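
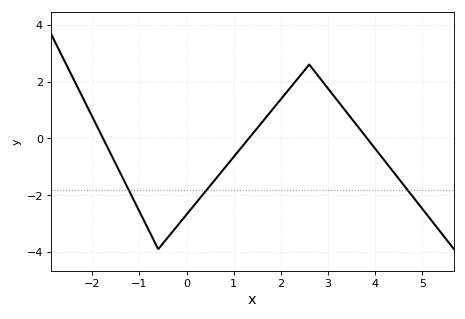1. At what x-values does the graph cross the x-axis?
-1.77, 1.32, 3.83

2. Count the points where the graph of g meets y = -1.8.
3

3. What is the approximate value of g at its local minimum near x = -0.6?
-3.9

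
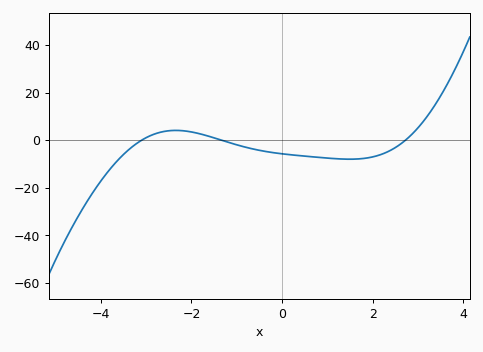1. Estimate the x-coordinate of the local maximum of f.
-2.35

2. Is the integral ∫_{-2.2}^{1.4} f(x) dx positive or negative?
negative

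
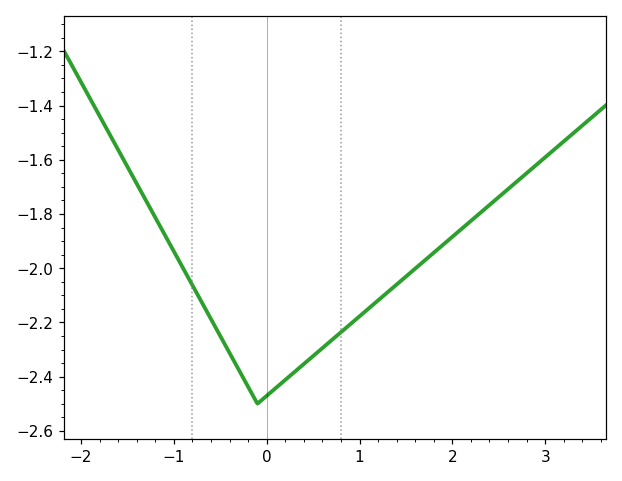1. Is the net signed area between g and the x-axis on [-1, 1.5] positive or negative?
negative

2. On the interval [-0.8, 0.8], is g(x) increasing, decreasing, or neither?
neither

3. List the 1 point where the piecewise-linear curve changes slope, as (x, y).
(-0.1, -2.5)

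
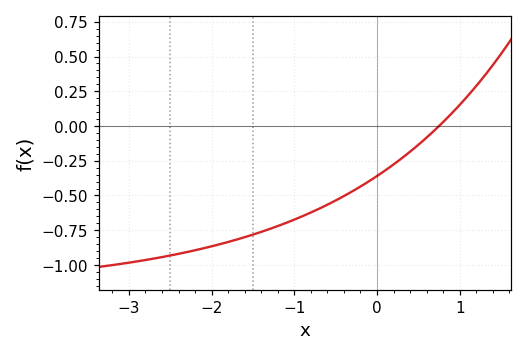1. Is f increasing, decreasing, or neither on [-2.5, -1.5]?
increasing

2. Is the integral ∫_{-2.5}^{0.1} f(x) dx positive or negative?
negative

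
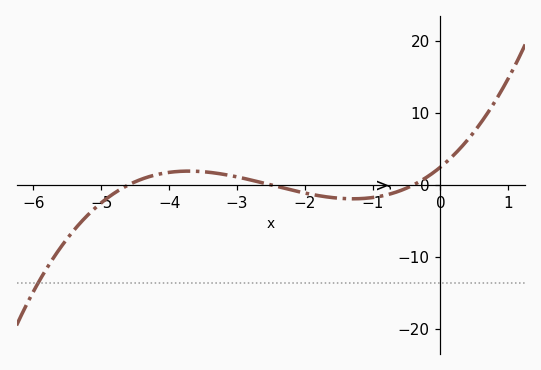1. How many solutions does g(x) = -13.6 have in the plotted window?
1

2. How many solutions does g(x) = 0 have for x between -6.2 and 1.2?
3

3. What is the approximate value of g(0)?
2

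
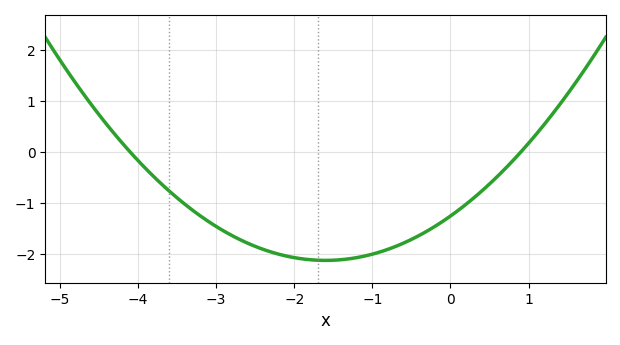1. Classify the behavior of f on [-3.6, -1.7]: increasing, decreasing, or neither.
decreasing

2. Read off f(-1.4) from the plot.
-2.1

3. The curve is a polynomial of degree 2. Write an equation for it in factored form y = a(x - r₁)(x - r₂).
y = 0.34(x + 4.1)(x - 0.9)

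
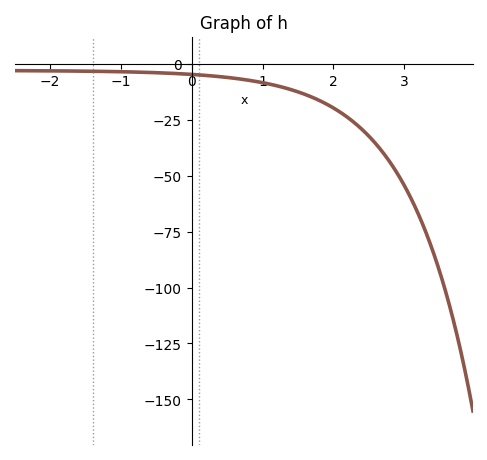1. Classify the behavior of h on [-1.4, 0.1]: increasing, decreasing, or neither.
decreasing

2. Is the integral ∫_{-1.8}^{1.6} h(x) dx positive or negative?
negative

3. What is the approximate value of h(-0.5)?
-4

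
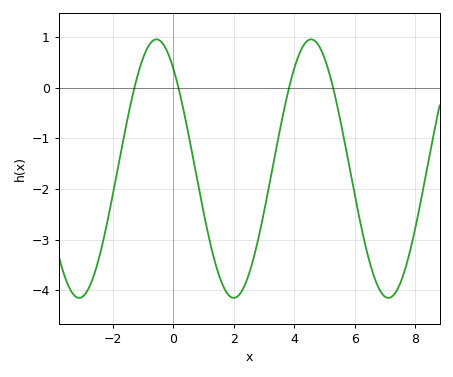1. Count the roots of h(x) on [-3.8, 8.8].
4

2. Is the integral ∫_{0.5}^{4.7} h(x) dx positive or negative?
negative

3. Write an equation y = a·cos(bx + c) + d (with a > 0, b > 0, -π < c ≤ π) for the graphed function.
y = 2.55cos(1.23x + 0.682) - 1.6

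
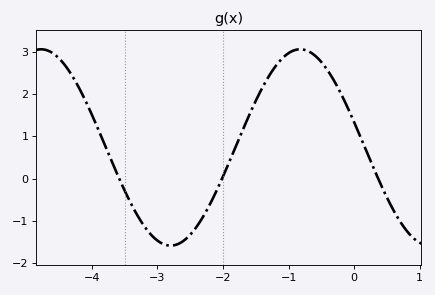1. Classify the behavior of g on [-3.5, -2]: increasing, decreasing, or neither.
neither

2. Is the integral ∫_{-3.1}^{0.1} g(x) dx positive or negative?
positive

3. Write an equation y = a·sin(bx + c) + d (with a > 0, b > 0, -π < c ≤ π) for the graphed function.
y = 2.32sin(1.59x + 2.88) + 0.74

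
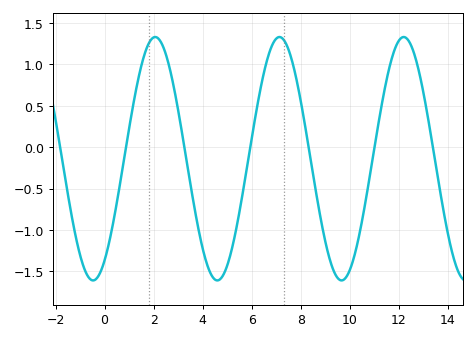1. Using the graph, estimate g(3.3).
-0.083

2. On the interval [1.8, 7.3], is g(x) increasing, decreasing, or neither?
neither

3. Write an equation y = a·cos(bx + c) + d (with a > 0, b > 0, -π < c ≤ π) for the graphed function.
y = 1.47cos(1.24x - 2.56) - 0.14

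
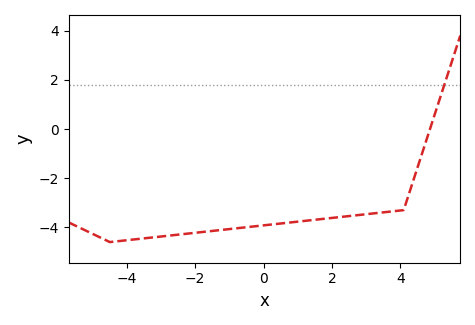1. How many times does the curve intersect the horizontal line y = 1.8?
1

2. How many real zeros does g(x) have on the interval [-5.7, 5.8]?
1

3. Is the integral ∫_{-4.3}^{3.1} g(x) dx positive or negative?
negative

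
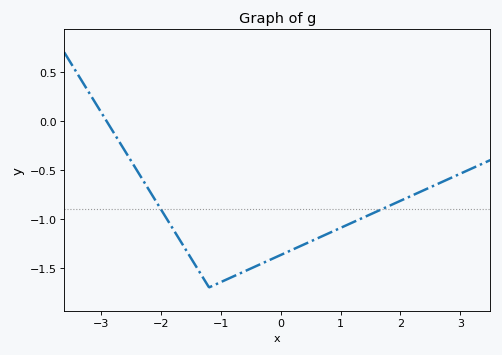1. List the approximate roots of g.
-2.9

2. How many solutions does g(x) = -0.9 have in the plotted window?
2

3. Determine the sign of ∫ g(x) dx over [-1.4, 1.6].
negative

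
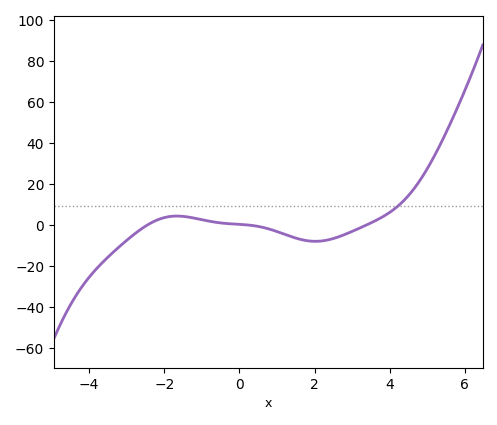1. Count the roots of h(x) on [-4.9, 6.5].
3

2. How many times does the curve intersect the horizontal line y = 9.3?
1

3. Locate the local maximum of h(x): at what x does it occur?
-1.67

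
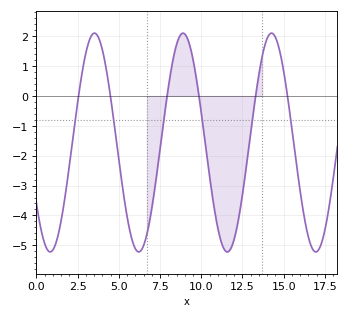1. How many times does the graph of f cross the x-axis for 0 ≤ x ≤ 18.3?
6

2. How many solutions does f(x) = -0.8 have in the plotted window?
6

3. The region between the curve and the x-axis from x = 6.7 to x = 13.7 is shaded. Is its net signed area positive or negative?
negative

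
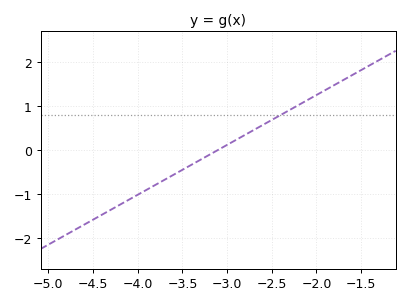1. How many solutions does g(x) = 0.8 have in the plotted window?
1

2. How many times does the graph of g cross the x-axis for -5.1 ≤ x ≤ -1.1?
1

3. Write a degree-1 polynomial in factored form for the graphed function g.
y = 1.13(x + 3.1)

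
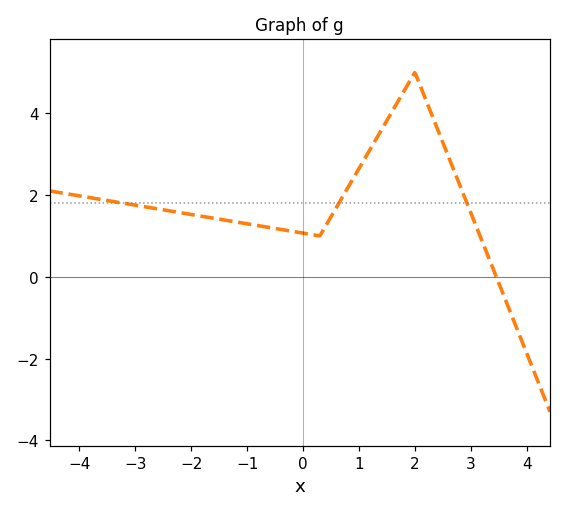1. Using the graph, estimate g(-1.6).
1.4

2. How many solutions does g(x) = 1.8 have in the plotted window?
3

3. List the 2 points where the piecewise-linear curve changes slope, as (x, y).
(0.3, 1); (2, 5)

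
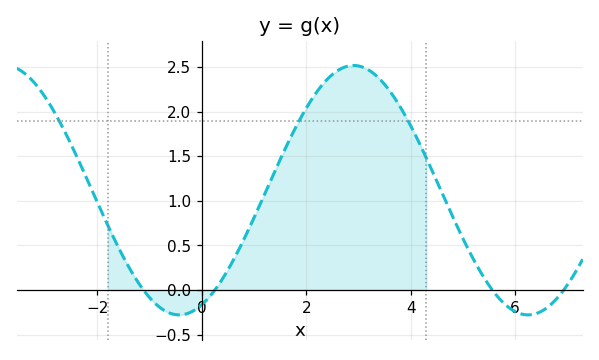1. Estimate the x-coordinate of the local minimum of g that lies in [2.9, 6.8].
6.2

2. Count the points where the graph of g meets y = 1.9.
3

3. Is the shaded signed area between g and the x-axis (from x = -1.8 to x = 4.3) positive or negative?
positive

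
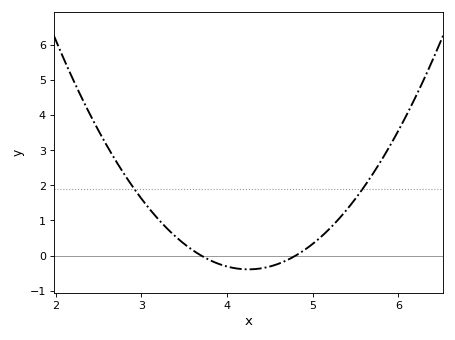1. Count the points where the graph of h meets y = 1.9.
2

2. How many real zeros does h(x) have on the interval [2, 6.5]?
2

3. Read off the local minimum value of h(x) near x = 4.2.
-0.39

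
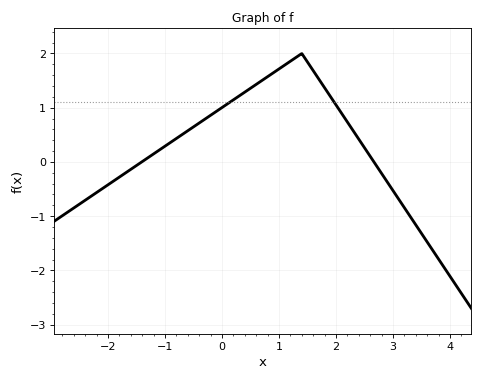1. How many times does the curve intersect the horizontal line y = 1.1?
2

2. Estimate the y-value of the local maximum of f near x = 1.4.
2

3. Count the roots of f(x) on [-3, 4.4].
2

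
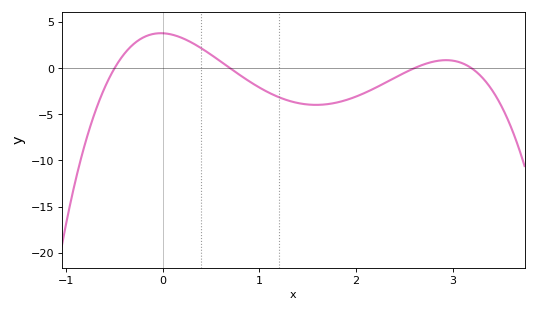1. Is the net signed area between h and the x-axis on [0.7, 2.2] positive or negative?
negative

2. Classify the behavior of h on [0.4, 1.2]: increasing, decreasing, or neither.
decreasing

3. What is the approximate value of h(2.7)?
0.419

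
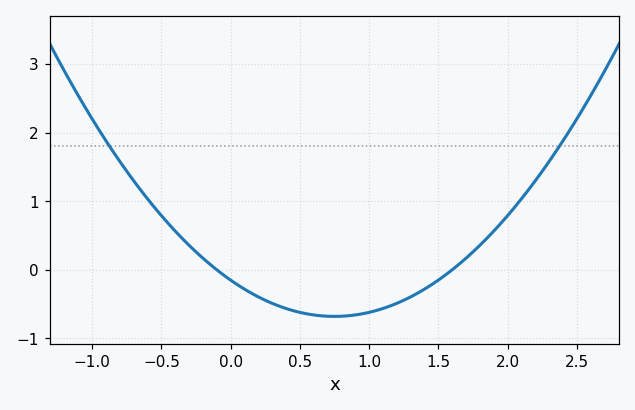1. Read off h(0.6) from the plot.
-0.7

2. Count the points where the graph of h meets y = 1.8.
2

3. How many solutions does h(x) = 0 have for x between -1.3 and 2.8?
2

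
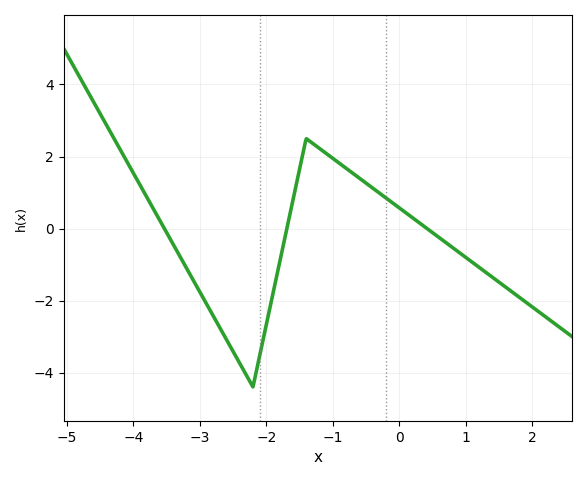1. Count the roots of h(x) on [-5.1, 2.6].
3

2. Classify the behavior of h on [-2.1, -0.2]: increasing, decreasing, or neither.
neither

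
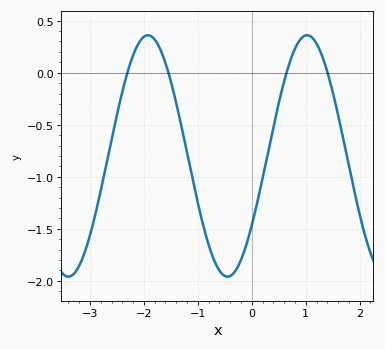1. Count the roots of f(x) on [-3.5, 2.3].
4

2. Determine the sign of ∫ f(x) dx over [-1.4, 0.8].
negative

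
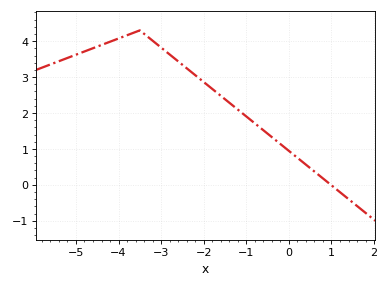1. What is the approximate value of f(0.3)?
0.657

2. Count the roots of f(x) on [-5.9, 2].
1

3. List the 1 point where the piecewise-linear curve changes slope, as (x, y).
(-3.5, 4.3)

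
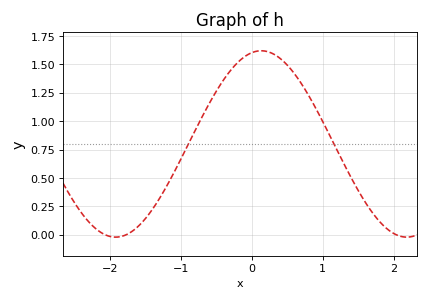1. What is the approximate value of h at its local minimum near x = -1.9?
-0.02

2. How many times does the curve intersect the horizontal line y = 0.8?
2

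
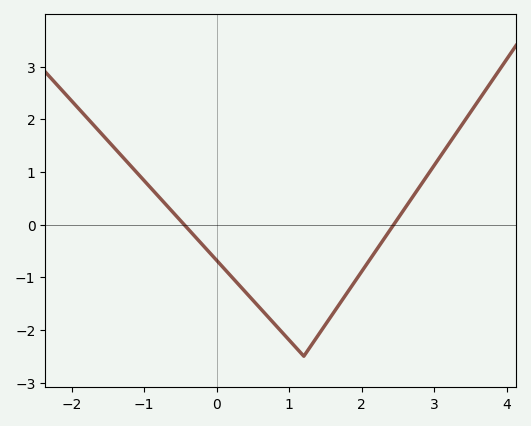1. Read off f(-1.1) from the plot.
0.985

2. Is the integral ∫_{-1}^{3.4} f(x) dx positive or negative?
negative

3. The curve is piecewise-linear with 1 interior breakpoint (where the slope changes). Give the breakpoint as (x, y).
(1.2, -2.5)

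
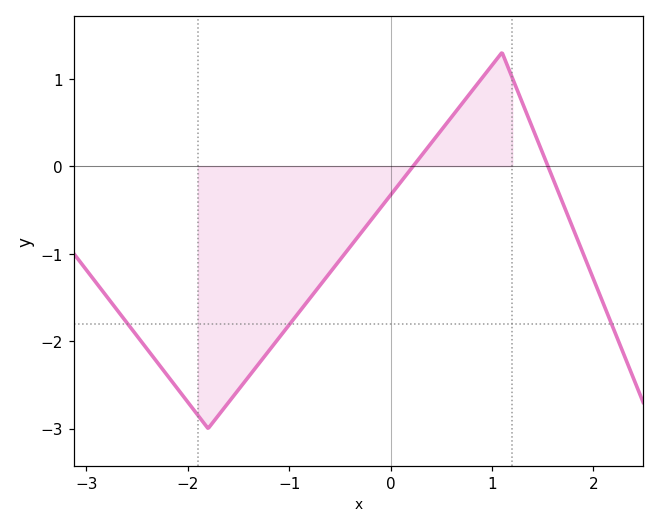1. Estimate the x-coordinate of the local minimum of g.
-1.8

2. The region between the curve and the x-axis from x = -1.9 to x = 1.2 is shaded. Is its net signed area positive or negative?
negative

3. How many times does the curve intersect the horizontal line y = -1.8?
3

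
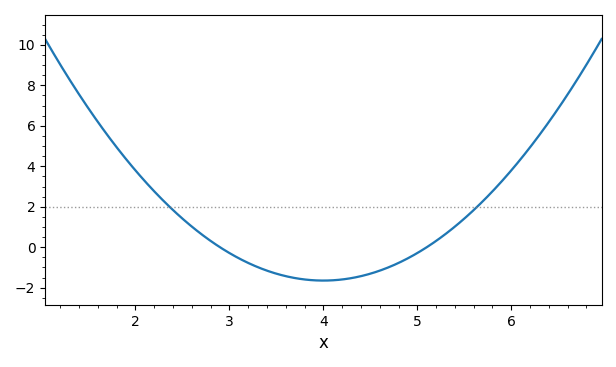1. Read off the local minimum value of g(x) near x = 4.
-1.65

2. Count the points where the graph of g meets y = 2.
2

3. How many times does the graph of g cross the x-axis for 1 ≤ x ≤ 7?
2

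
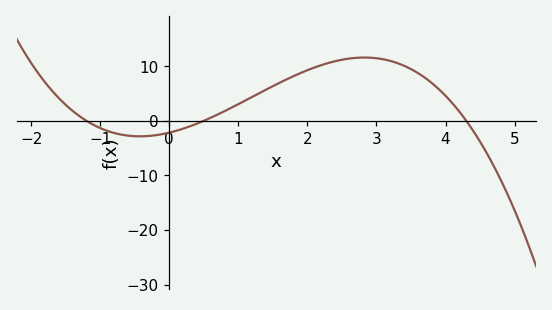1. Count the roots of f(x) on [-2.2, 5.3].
3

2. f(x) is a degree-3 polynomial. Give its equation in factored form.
y = -0.84(x + 1.2)(x - 0.5)(x - 4.3)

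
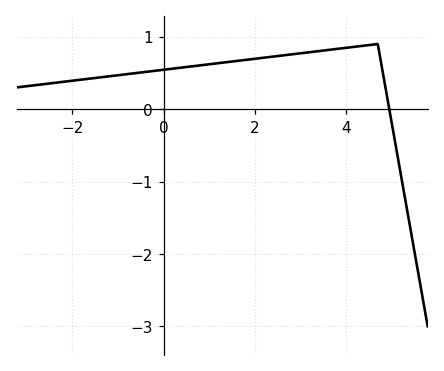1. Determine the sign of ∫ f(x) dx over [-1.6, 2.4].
positive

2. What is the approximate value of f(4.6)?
0.9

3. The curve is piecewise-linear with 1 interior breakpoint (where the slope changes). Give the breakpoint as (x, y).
(4.7, 0.9)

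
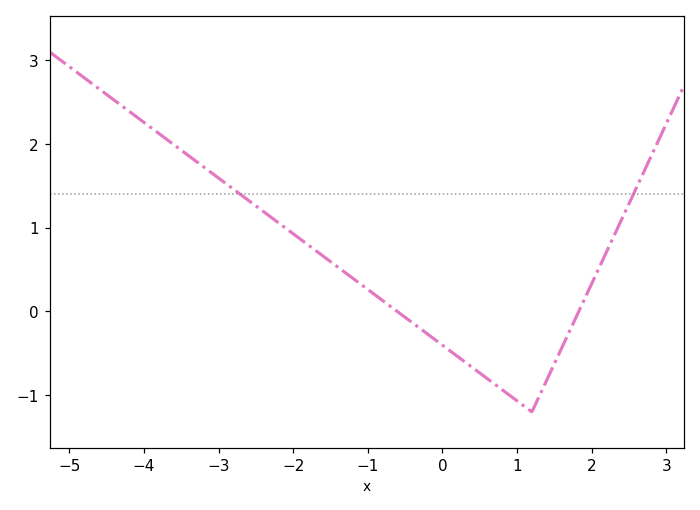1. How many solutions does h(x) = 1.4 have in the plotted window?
2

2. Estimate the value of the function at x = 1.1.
-1.1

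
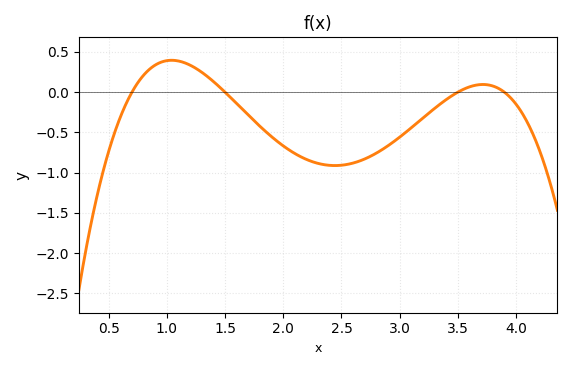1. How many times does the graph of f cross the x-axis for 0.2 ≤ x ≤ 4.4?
4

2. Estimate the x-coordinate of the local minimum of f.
2.4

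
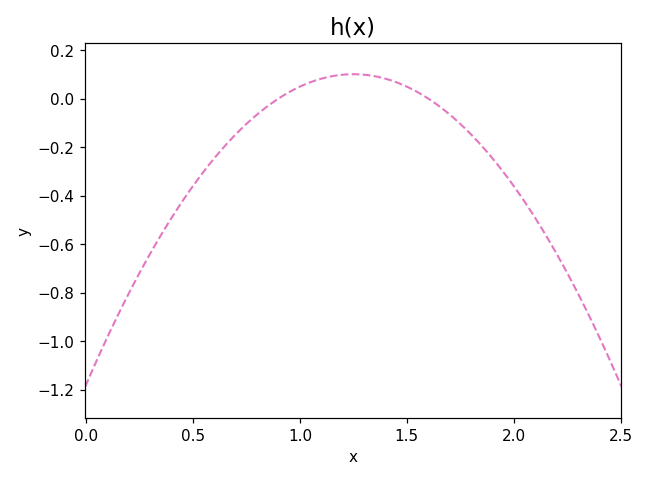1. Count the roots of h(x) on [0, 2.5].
2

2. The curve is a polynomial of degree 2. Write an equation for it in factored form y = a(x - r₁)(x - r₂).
y = -0.82(x - 0.9)(x - 1.6)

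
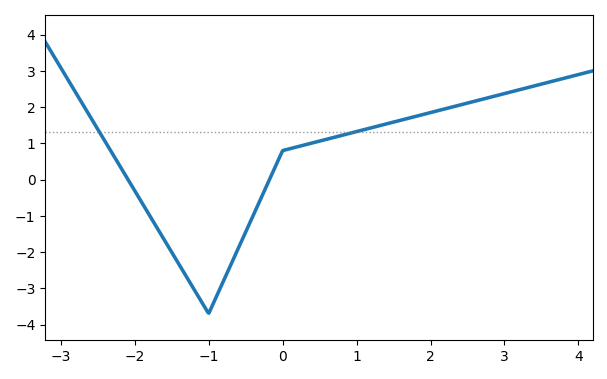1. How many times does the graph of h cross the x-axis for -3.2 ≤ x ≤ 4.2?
2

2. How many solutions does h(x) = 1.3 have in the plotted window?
2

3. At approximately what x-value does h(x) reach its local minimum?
-1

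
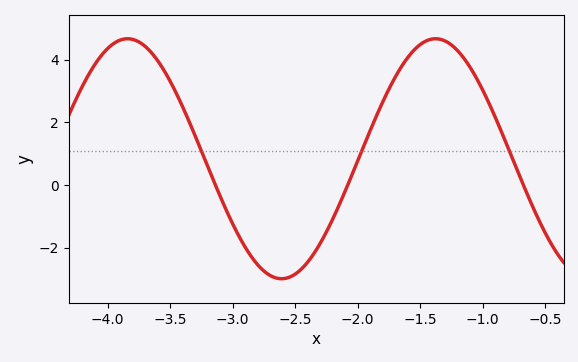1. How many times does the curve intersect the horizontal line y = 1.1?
3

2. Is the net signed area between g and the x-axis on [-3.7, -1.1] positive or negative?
positive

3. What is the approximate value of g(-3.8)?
4.6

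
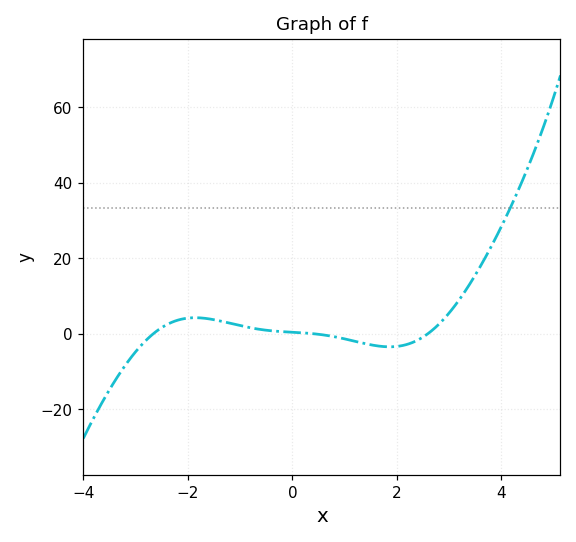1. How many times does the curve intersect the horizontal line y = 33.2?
1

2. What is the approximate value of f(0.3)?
0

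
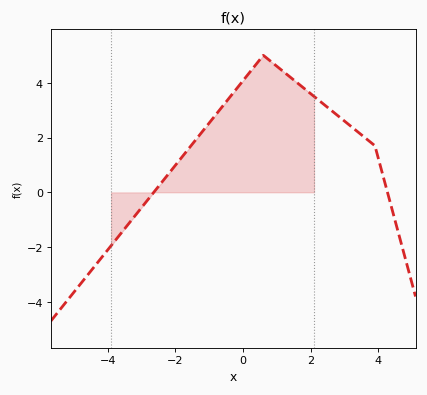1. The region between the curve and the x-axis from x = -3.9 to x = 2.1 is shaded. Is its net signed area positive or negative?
positive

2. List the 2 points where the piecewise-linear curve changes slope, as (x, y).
(0.6, 5); (3.9, 1.7)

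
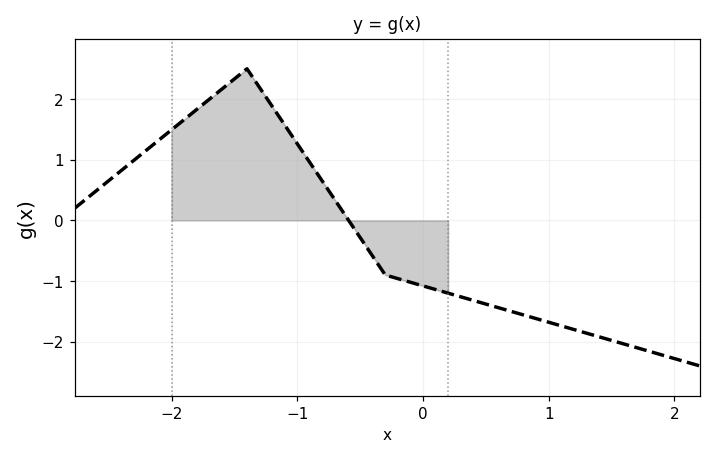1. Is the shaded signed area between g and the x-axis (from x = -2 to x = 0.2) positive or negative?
positive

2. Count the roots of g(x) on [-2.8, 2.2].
1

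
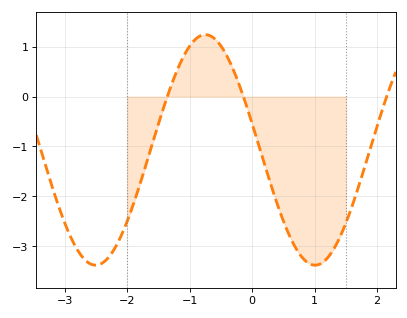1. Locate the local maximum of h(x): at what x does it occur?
-0.8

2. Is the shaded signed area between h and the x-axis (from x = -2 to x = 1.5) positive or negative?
negative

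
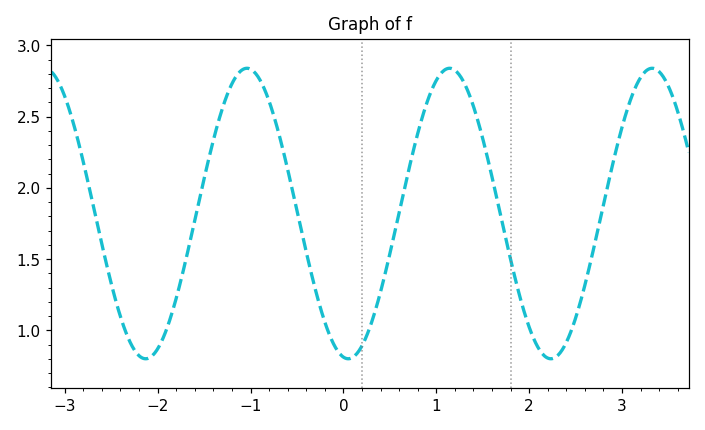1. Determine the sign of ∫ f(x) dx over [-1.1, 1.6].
positive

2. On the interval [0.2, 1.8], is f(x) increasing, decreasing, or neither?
neither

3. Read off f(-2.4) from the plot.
1.1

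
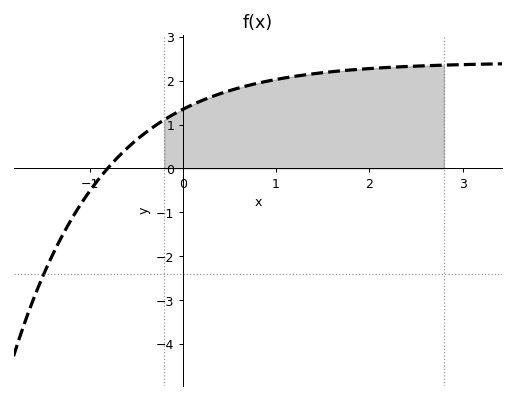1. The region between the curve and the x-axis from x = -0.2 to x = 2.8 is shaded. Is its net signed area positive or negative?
positive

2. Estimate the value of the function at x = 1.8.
2.2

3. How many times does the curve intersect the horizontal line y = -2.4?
1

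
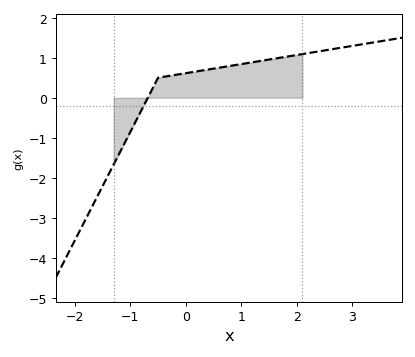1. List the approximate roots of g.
-0.7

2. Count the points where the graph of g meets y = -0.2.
1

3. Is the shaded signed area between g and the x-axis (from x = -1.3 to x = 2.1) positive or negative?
positive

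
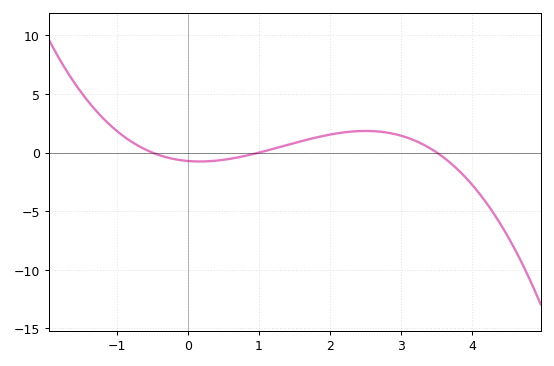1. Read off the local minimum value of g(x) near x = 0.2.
-0.759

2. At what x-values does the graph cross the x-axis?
-0.5, 1, 3.5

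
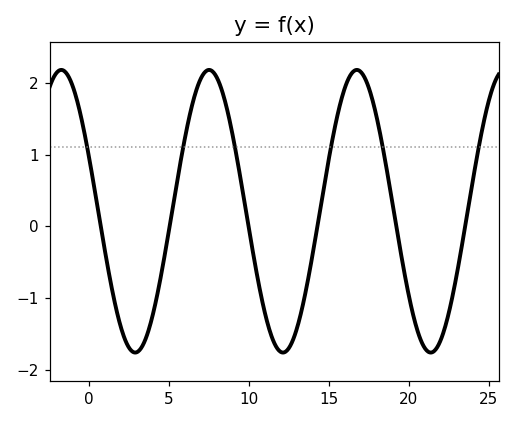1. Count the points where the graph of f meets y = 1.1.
6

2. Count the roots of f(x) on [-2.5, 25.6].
6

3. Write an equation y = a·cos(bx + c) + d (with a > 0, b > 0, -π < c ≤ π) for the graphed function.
y = 1.97cos(0.68x + 1.2) + 0.21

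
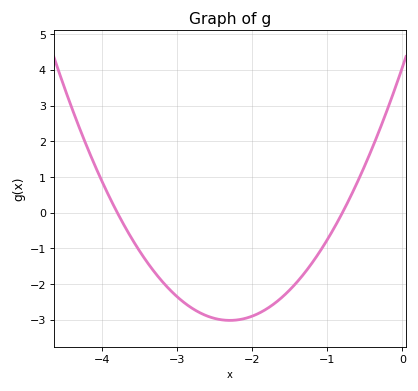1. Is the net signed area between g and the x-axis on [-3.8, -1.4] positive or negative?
negative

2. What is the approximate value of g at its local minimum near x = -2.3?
-3.01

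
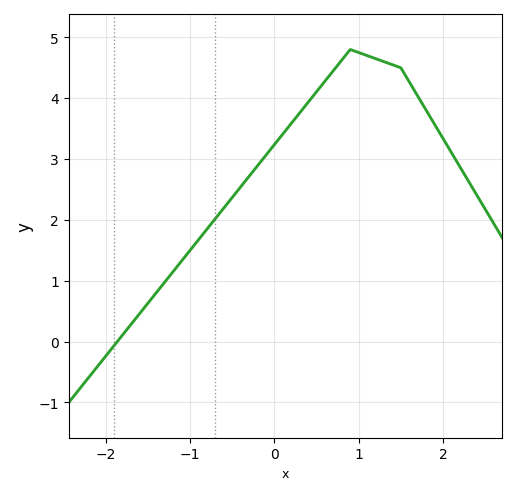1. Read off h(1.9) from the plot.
3.57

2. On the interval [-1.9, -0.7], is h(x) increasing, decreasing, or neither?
increasing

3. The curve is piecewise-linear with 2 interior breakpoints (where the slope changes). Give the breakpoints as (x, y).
(0.9, 4.8); (1.5, 4.5)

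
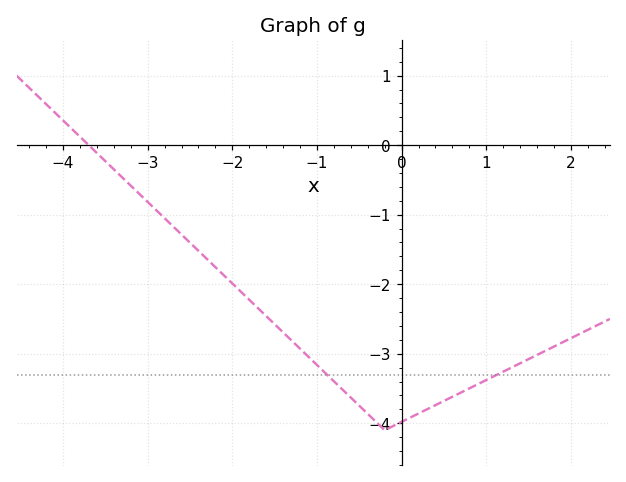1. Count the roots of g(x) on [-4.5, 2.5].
1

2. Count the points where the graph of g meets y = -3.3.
2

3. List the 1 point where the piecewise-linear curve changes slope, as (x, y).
(-0.2, -4.1)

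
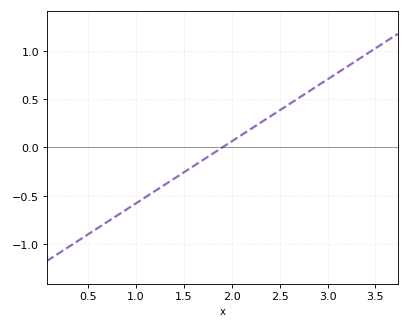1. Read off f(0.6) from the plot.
-0.85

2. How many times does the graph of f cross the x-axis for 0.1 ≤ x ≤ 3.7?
1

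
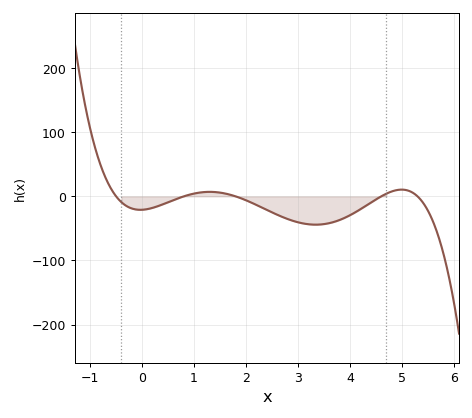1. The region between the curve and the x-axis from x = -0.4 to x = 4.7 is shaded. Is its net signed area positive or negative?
negative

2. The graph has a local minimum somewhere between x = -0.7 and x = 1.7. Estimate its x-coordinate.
0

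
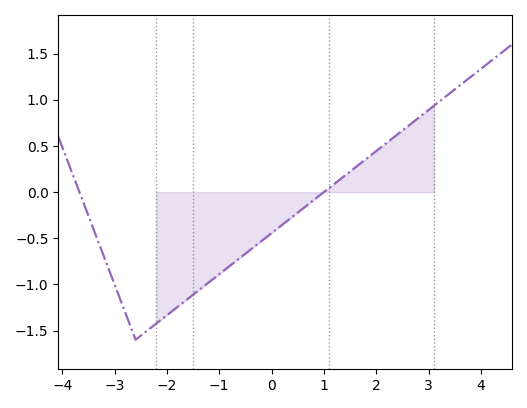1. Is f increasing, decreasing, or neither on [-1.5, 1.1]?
increasing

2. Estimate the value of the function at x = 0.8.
-0.088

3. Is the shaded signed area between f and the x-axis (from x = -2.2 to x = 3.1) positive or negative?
negative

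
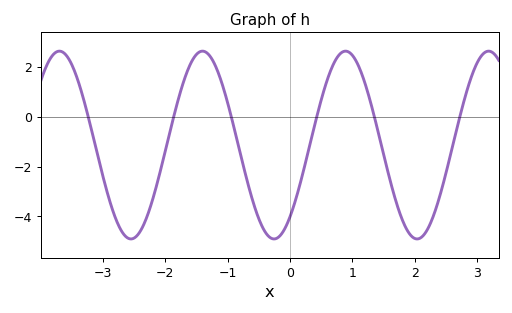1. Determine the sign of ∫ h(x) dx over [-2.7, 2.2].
negative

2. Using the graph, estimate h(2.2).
-4.53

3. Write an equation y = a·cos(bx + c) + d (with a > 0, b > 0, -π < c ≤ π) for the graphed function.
y = 3.76cos(2.74x - 2.44) - 1.14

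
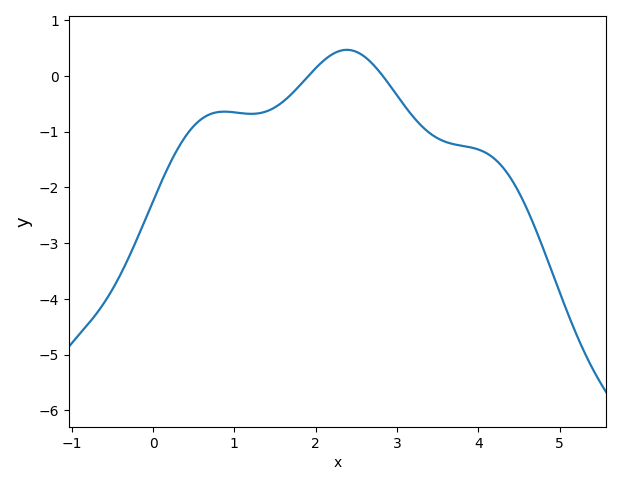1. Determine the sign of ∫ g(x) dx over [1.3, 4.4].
negative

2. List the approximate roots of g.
1.9, 2.8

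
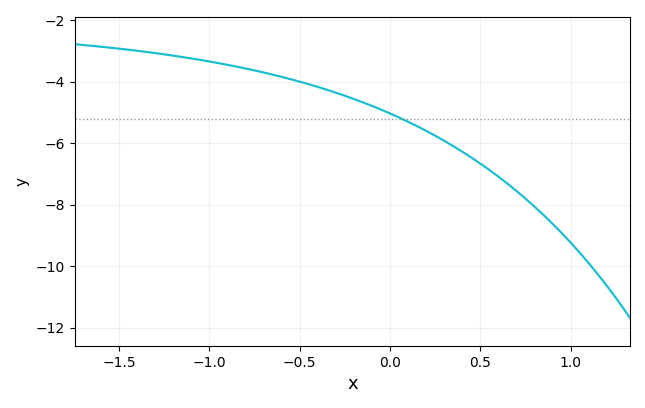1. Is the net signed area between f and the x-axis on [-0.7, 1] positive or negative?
negative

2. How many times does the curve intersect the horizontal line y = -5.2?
1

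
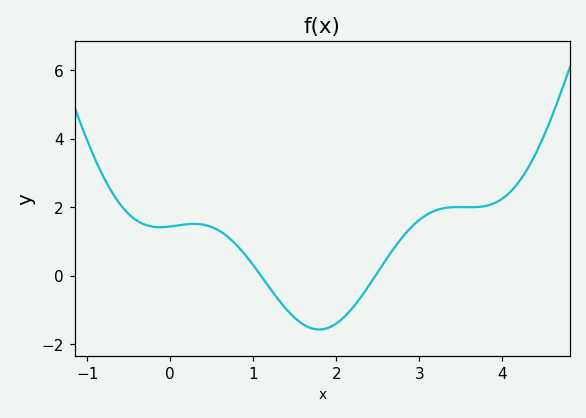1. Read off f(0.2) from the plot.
1.5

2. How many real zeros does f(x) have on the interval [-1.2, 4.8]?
2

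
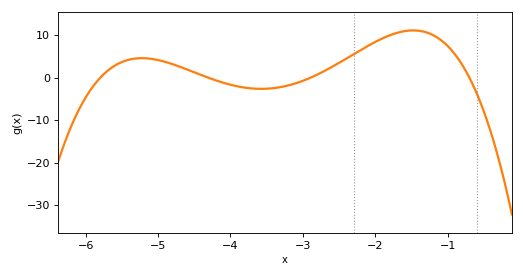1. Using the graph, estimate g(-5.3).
4.58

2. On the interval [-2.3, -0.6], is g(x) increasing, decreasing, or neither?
neither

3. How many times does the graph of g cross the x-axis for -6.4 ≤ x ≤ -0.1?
4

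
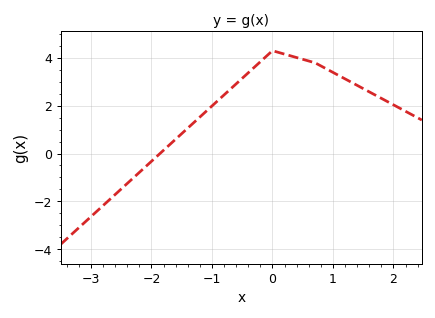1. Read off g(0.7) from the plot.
3.8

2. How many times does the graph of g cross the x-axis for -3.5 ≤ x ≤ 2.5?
1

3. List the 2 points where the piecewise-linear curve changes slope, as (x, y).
(0, 4.3); (0.7, 3.8)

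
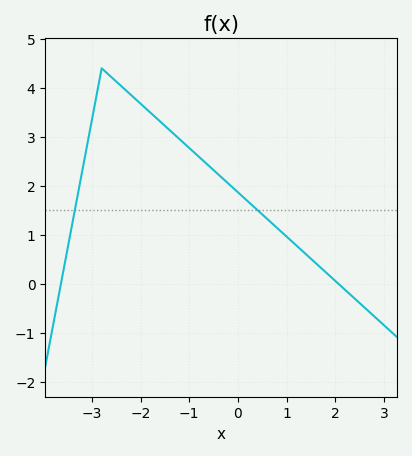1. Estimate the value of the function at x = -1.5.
3.2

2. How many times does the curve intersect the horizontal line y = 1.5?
2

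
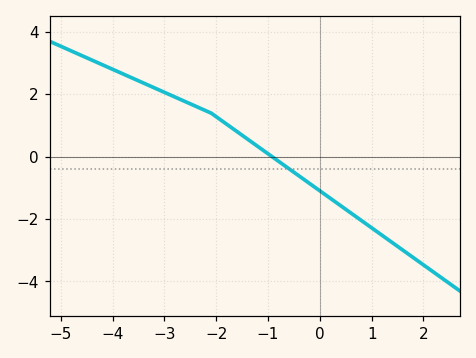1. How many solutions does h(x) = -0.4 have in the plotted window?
1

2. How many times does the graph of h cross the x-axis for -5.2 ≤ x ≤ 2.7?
1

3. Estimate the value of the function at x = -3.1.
2.14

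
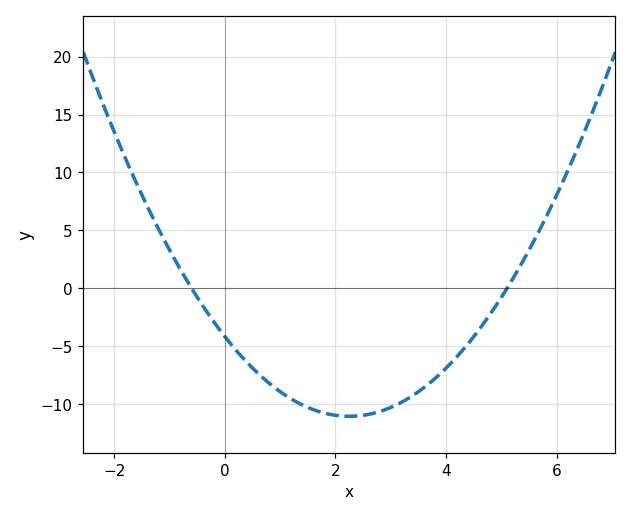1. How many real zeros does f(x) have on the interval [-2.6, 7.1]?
2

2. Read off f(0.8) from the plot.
-8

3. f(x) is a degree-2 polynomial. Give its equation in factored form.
y = 1.36(x + 0.6)(x - 5.1)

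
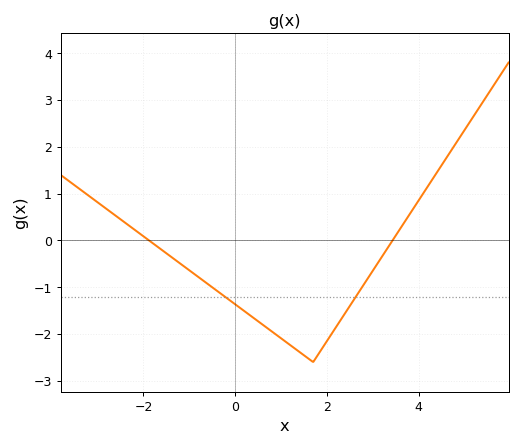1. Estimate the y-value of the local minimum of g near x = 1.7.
-2.6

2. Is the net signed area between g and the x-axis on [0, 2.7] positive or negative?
negative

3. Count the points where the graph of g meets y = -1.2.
2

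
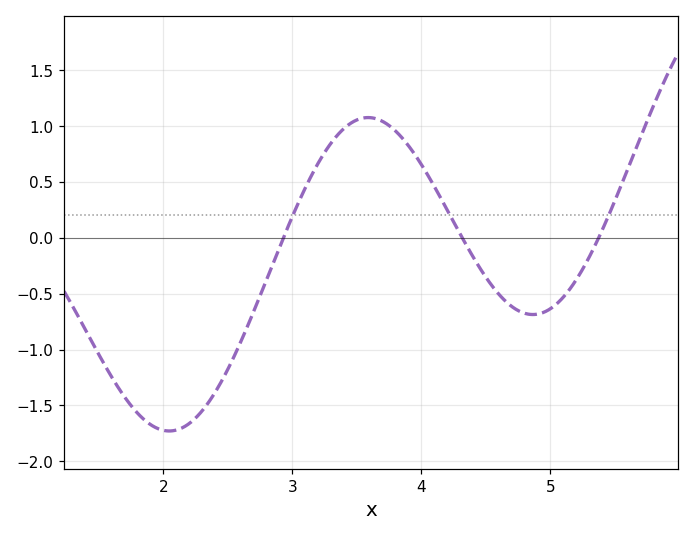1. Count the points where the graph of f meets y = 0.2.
3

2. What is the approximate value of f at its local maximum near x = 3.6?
1.1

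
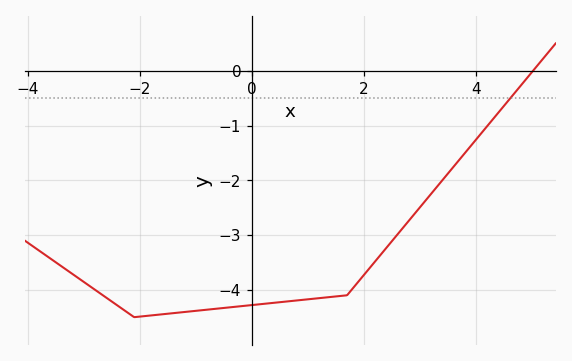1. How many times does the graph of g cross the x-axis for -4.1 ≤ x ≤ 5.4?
1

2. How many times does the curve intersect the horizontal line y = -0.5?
1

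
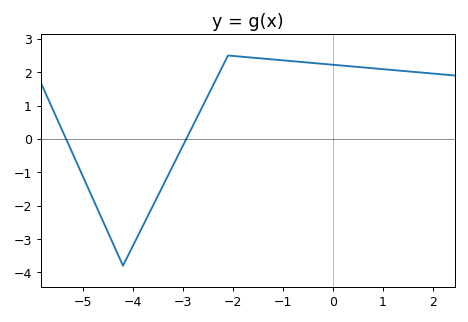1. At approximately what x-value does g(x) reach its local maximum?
-2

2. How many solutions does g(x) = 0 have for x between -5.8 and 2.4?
2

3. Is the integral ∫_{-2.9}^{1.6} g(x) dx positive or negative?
positive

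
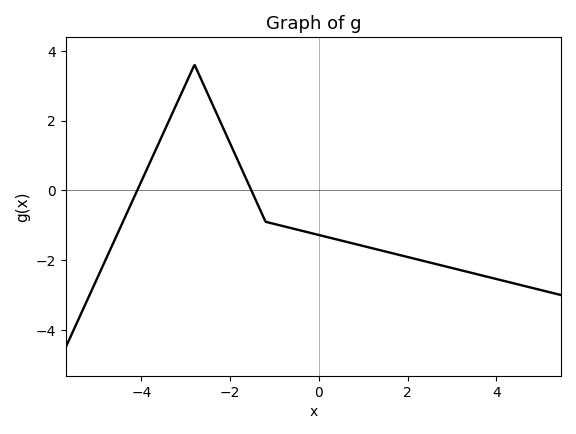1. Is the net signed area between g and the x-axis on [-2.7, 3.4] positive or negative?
negative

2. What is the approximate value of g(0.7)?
-1.5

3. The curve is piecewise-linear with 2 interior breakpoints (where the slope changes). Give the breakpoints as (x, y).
(-2.8, 3.6); (-1.2, -0.9)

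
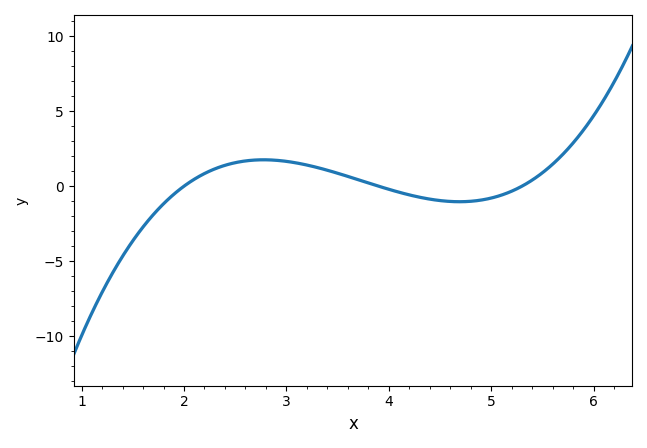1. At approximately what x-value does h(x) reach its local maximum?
2.8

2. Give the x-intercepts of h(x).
2, 3.9, 5.3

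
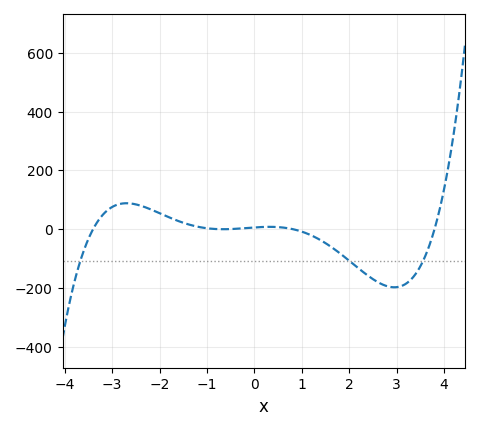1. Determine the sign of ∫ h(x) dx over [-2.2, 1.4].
positive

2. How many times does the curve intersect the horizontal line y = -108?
3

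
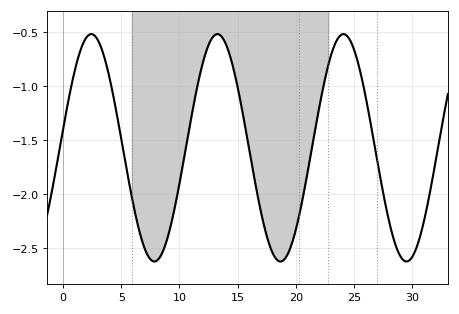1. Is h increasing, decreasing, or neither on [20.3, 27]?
neither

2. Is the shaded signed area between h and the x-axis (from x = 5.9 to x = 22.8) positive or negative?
negative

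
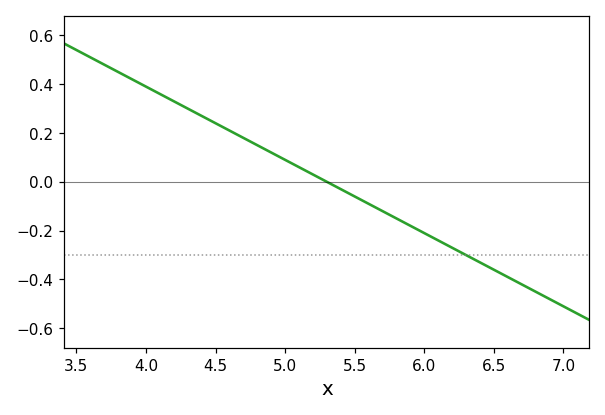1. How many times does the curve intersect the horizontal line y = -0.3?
1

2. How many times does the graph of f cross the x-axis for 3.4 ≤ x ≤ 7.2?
1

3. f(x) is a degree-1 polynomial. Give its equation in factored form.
y = -0.3(x - 5.3)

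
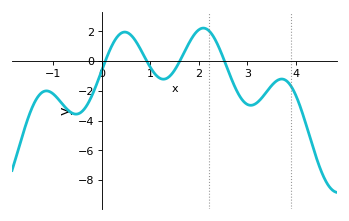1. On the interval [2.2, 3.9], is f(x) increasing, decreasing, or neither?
neither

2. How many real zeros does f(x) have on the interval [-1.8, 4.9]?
4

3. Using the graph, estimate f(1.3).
-1.2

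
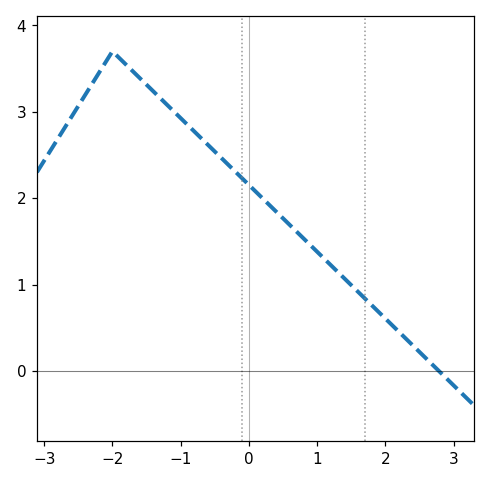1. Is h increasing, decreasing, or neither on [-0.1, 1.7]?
decreasing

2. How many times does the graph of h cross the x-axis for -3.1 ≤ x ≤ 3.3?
1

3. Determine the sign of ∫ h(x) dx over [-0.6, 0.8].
positive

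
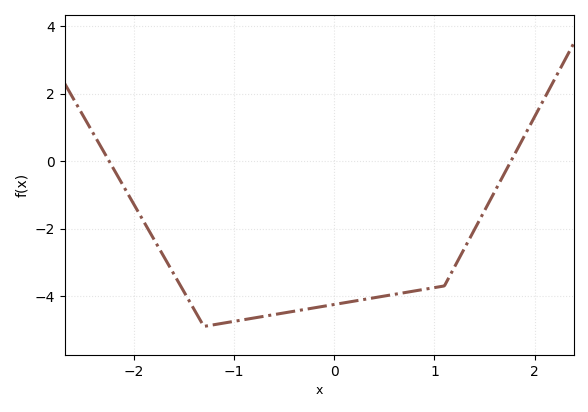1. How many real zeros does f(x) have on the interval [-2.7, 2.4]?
2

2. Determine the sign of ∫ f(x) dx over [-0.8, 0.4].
negative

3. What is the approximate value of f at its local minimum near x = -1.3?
-4.9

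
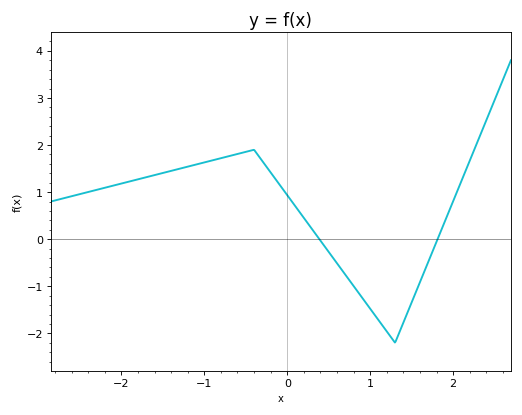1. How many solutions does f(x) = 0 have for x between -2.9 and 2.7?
2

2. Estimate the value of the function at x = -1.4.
1.45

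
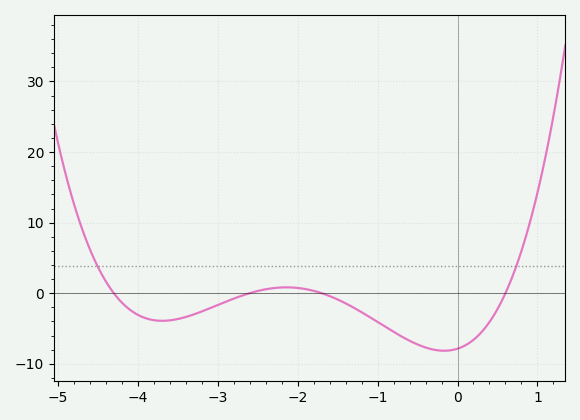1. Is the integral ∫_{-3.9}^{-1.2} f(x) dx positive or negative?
negative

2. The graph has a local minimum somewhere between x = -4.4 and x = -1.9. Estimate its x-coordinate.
-3.69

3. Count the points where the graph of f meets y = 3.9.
2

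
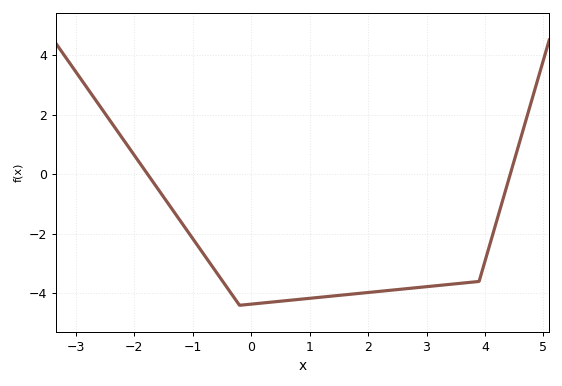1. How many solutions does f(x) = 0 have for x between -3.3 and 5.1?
2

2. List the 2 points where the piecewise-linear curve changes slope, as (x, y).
(-0.2, -4.4); (3.9, -3.6)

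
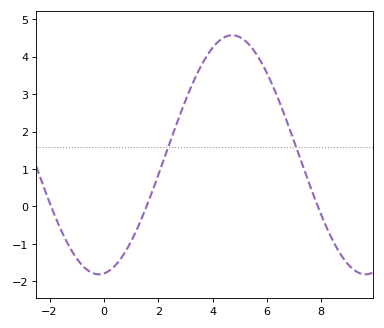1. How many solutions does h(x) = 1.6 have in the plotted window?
2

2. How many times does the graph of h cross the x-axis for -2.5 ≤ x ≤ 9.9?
3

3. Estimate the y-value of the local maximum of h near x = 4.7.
4.57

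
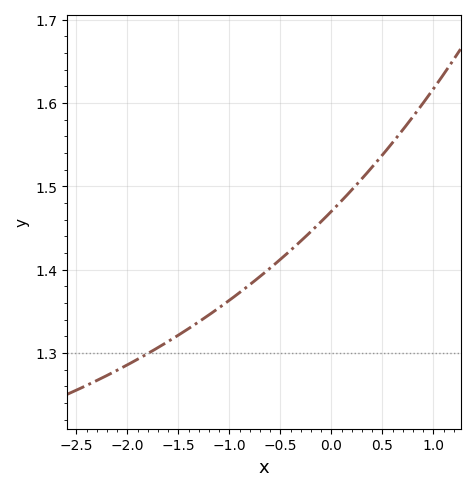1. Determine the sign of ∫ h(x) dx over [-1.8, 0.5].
positive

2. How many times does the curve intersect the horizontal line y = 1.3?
1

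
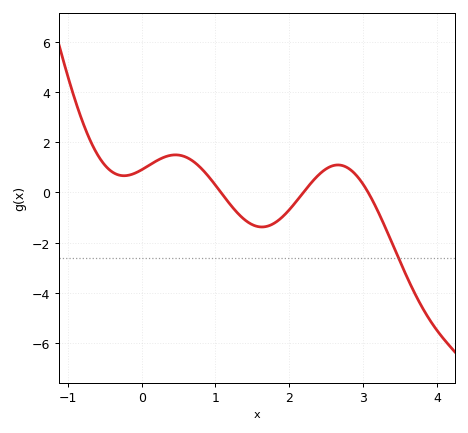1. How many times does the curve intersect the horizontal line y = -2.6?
1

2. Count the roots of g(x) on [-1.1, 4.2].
3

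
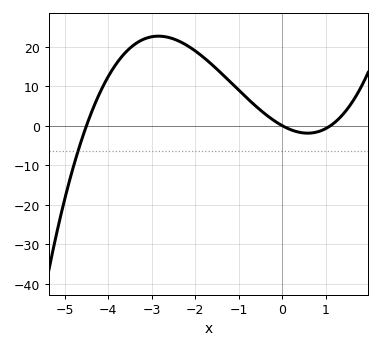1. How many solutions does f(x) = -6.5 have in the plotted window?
1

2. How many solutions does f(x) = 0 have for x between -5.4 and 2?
3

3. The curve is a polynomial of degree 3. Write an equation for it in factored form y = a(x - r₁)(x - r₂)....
y = 1.22(x + 4.5)(x - 0)(x - 1.1)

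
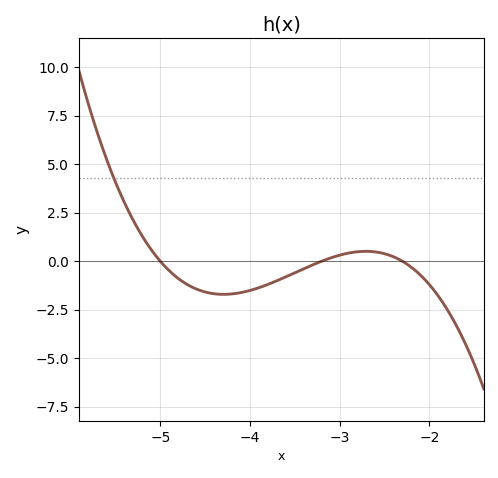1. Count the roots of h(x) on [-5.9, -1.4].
3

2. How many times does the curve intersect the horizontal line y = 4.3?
1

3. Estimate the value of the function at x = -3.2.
0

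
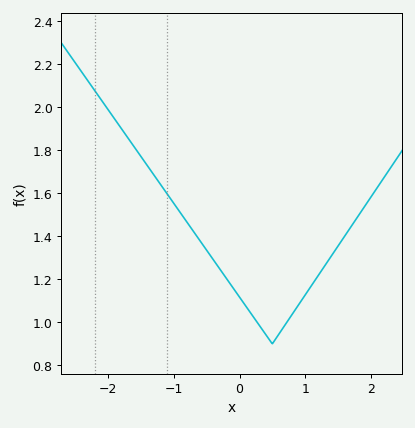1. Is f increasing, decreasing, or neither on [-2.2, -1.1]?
decreasing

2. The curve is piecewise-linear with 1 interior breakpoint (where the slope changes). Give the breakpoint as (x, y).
(0.5, 0.9)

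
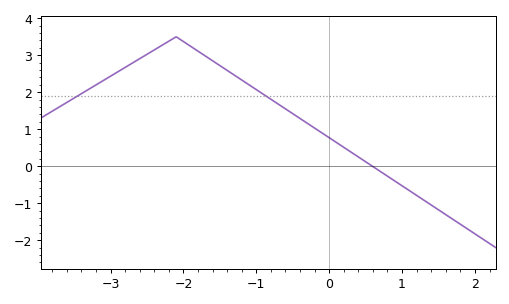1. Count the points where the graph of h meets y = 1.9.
2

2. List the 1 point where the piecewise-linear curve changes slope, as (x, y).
(-2.1, 3.5)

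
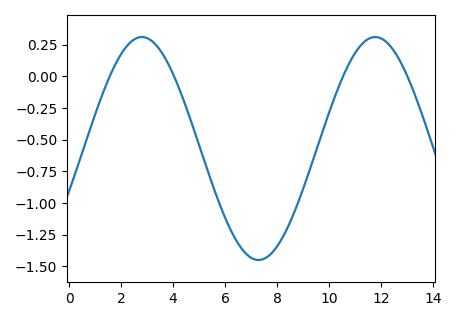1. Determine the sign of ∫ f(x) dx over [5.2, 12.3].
negative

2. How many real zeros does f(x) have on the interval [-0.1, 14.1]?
4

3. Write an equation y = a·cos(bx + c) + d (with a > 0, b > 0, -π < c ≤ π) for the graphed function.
y = 0.88cos(0.7x - 2) - 0.57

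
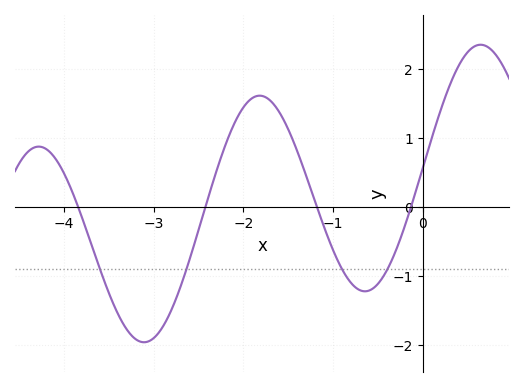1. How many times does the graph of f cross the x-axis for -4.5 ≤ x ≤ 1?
4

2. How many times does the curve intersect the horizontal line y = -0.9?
4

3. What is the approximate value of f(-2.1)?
1.2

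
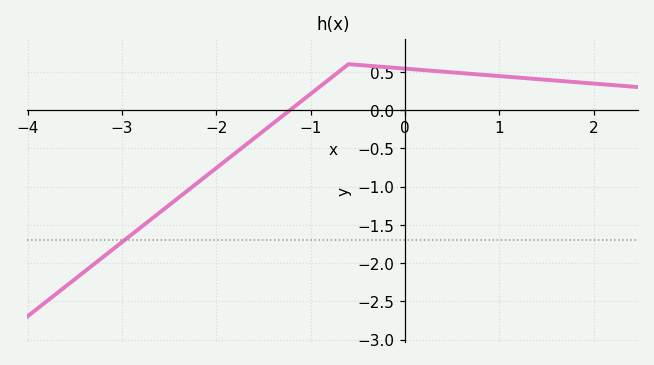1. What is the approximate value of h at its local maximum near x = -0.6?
0.6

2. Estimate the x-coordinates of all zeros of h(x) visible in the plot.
-1.22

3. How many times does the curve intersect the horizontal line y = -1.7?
1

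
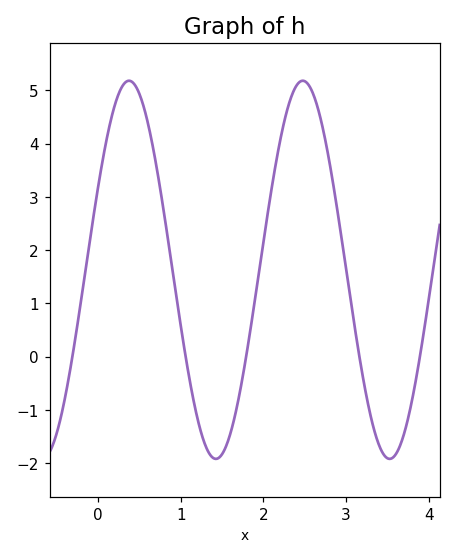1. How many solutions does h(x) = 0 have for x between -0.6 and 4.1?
5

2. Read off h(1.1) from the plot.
-0.4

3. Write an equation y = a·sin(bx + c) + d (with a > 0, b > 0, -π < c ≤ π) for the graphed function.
y = 3.55sin(3x + 0.45) + 1.63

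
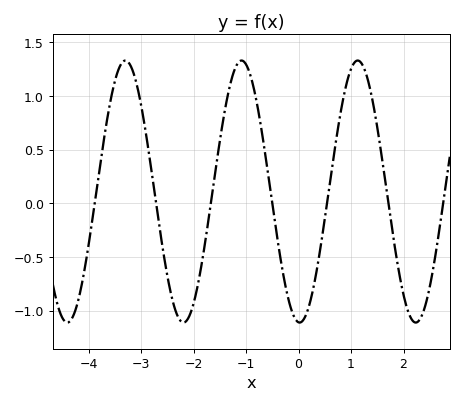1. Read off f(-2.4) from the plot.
-0.902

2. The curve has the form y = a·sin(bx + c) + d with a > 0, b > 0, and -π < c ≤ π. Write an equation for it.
y = 1.22sin(2.84x - 1.63) + 0.11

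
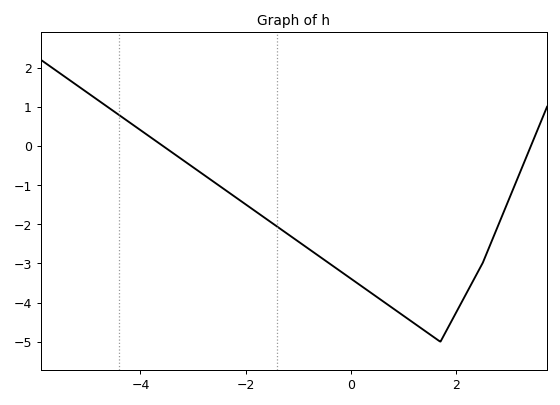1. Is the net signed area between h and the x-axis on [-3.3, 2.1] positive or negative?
negative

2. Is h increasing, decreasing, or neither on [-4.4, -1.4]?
decreasing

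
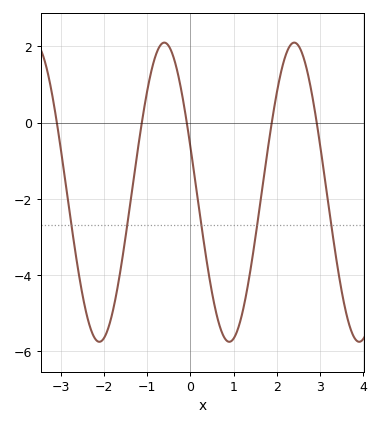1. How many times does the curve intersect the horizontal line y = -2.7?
5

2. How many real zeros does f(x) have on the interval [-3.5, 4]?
5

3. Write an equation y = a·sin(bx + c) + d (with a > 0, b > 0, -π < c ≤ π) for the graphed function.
y = 3.93sin(2.09x + 2.83) - 1.83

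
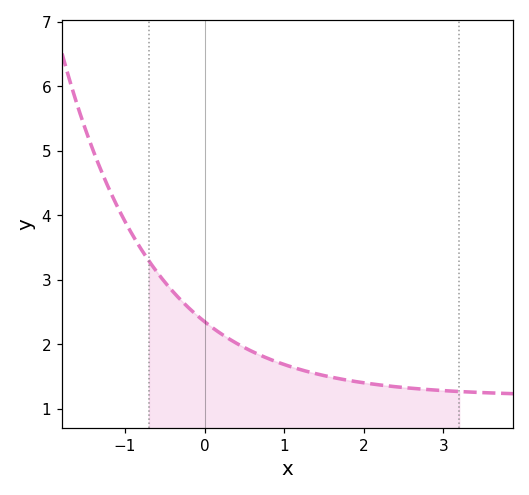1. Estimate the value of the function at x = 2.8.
1.3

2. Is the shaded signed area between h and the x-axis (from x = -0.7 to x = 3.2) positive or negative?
positive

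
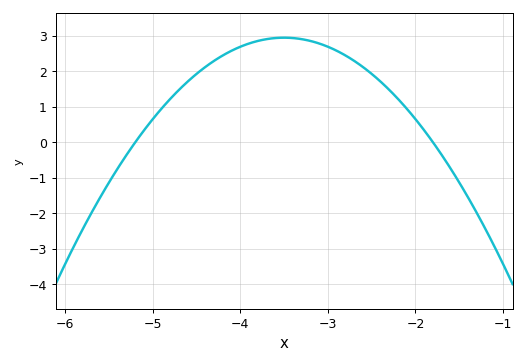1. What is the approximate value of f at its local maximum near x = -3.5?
2.95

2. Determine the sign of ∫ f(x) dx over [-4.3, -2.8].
positive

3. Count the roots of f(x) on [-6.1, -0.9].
2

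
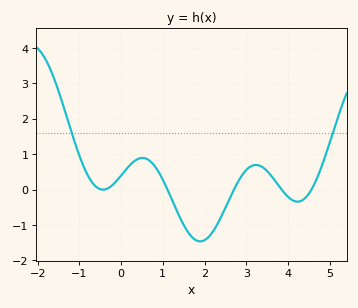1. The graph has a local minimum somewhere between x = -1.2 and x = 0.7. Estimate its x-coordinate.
-0.4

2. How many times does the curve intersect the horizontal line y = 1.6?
2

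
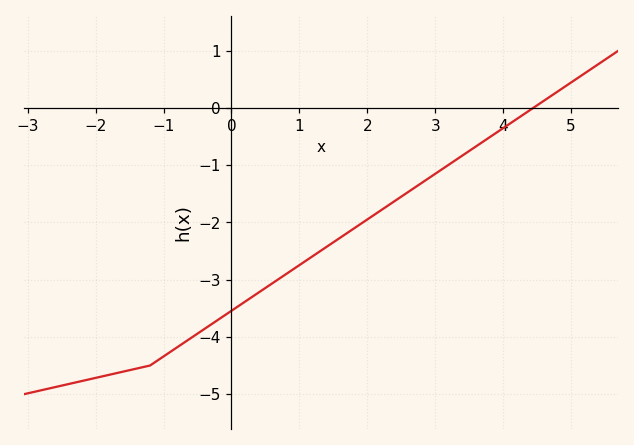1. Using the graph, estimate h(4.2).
-0.2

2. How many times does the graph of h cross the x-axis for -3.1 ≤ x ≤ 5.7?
1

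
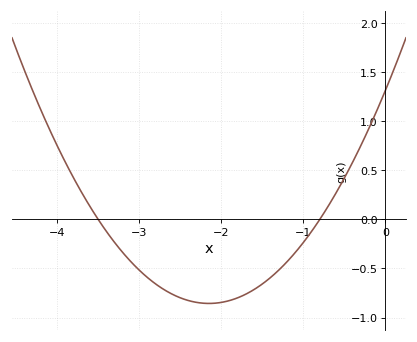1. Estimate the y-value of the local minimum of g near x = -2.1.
-0.85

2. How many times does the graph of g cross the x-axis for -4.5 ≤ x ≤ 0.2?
2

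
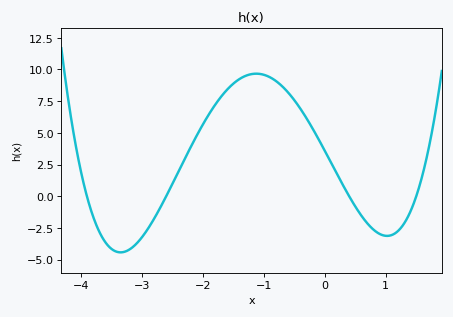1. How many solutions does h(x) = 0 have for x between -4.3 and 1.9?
4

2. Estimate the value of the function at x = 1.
-3.2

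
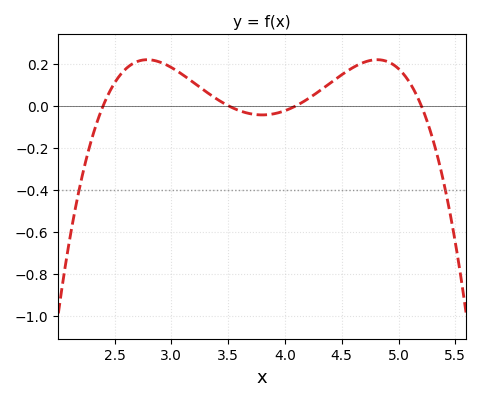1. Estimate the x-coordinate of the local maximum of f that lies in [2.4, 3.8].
2.79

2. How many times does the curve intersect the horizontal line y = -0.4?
2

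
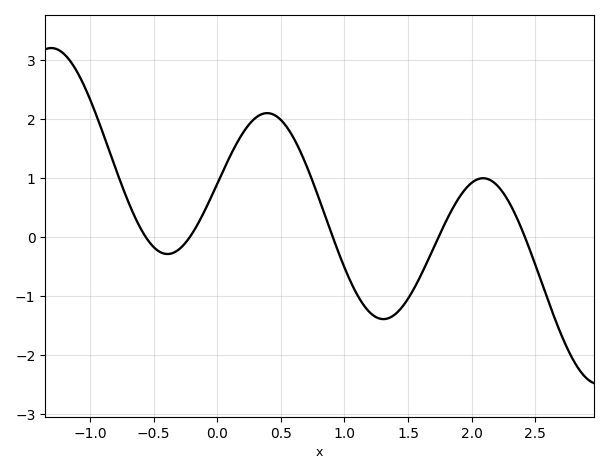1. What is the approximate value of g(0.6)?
1.68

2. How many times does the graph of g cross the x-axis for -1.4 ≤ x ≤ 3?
5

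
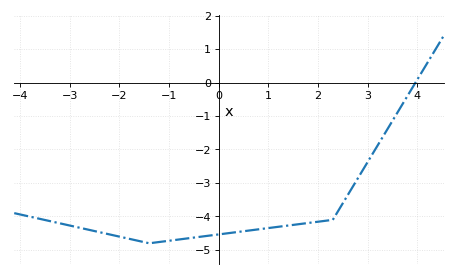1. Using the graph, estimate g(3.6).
-0.904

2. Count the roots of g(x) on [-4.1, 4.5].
1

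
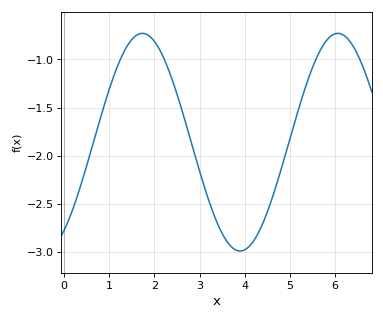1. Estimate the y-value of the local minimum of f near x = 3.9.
-2.99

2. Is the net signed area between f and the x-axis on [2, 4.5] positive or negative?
negative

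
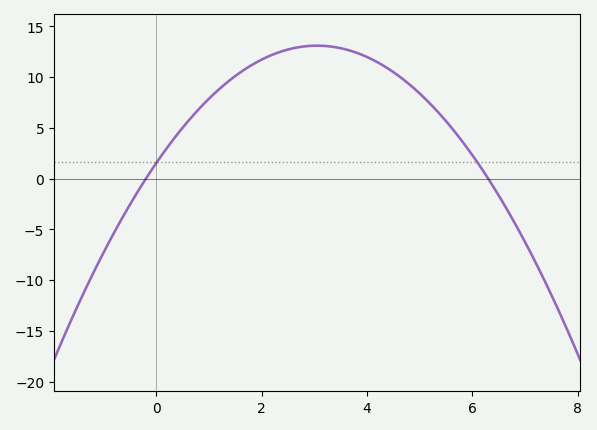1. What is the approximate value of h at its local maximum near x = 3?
13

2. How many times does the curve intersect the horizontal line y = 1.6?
2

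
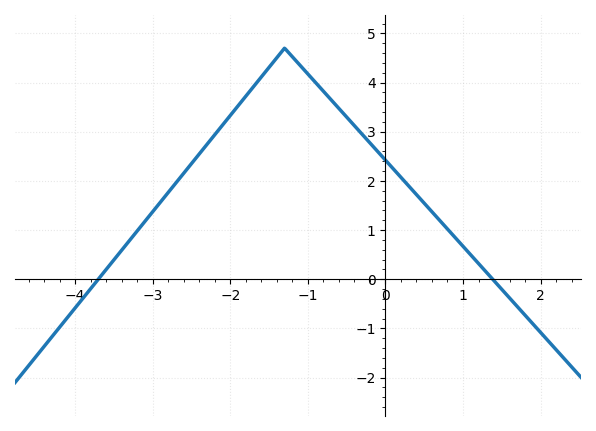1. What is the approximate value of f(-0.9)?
4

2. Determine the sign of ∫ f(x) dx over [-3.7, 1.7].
positive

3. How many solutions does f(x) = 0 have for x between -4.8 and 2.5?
2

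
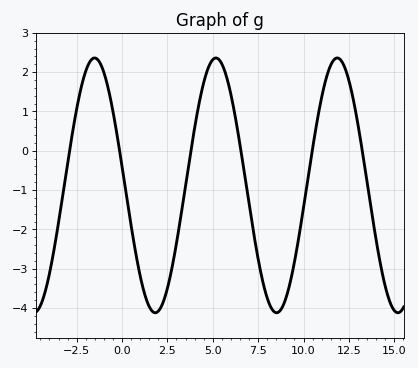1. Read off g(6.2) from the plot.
0.961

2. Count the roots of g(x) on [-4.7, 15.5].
6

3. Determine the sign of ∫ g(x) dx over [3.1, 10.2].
negative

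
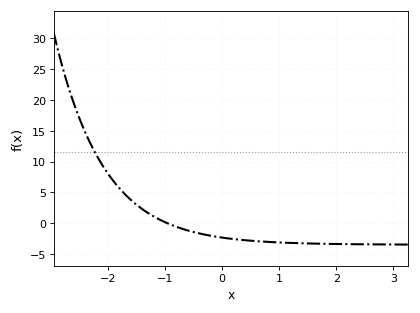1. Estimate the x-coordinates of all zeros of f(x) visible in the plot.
-0.958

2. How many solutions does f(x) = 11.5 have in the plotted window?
1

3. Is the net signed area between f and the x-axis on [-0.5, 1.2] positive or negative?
negative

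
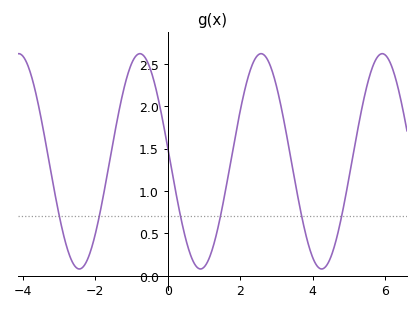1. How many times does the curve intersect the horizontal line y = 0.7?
6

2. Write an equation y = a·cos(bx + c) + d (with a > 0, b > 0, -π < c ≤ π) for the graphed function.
y = 1.27cos(1.9x + 1.4) + 1.35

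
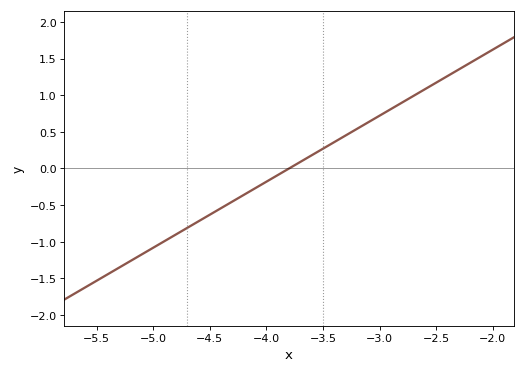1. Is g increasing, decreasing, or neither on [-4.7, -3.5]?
increasing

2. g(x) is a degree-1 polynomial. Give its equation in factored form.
y = 0.9(x + 3.8)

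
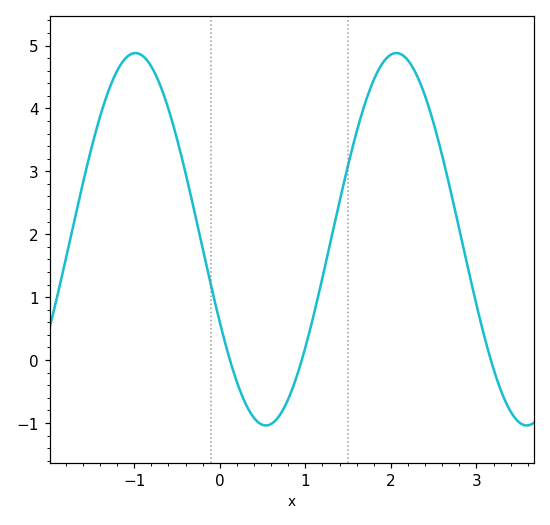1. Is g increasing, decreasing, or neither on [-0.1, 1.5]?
neither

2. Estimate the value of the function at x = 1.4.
2.5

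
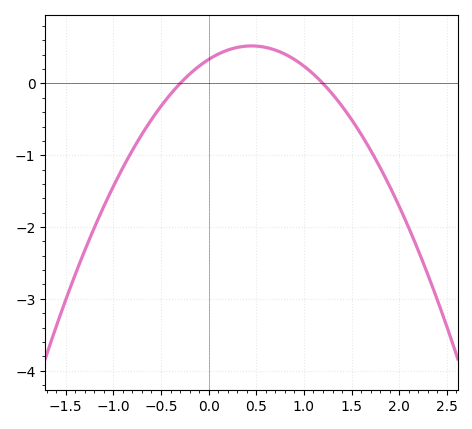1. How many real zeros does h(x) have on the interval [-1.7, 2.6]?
2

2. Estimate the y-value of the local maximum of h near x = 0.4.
0.5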